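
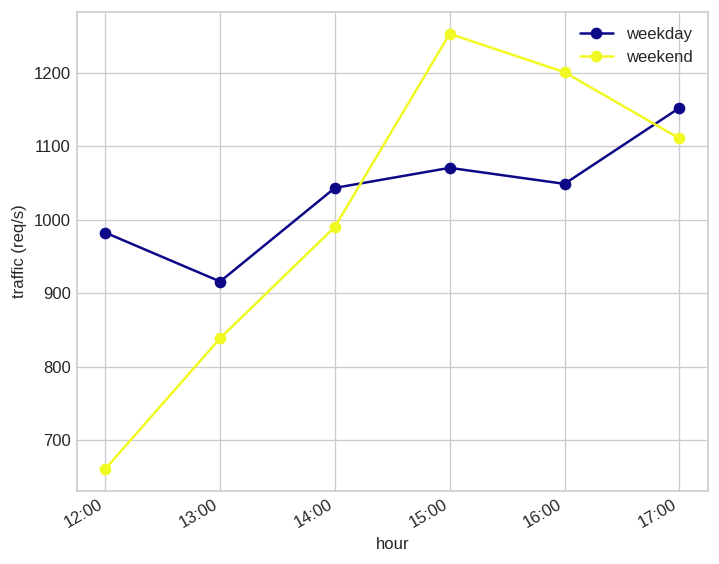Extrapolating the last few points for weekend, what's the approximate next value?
Last three: 1250, 1200, 1100 → slope ≈ -75/step → next ≈ 1025.

≈ 1025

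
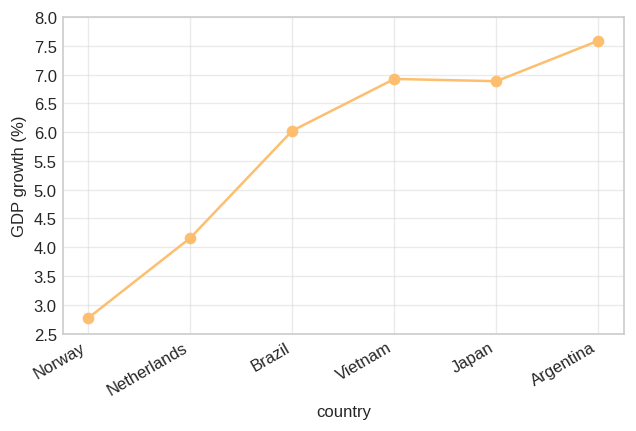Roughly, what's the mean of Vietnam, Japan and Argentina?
(7.0 + 7.0 + 7.5) / 3 ≈ 7.17.

≈ 7.17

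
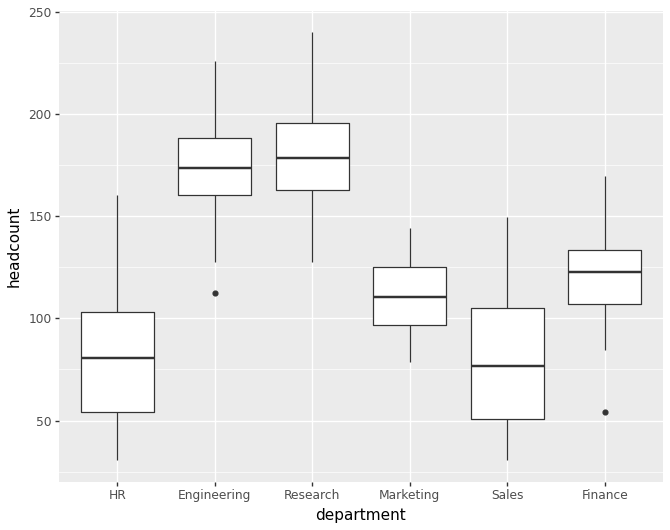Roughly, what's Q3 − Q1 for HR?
≈ 50

Q3 ≈ 100, Q1 ≈ 50; IQR ≈ 50.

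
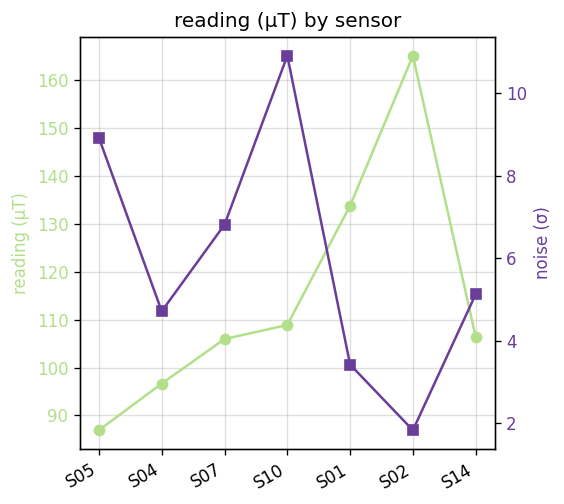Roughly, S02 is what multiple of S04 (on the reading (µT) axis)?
≈ 1.7×

S02 ≈ 170, S04 ≈ 100; 170/100 ≈ 1.7.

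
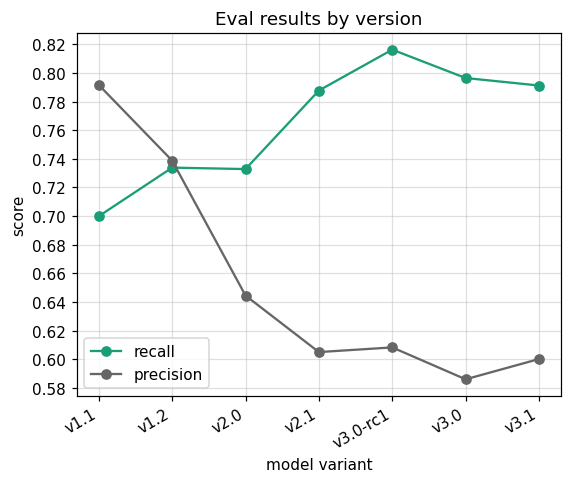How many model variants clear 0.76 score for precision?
Above 0.76: v1.1.

1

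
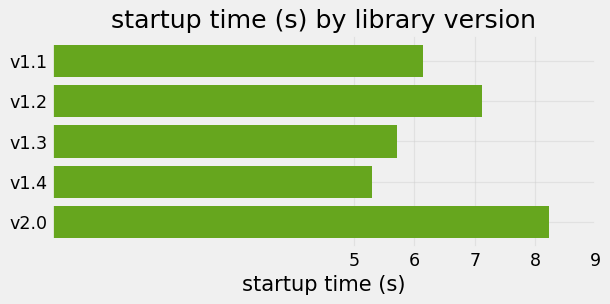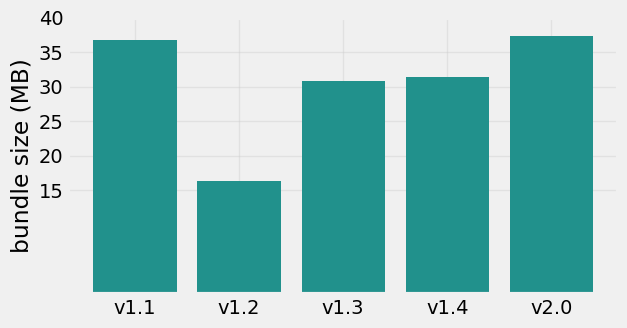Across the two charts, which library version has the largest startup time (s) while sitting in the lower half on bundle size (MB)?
v1.2

Chart 2 median bundle size (MB) ≈ 30; below-median library versions: v1.2, v1.3. Among those, v1.2 has the highest startup time (s) (≈ 7).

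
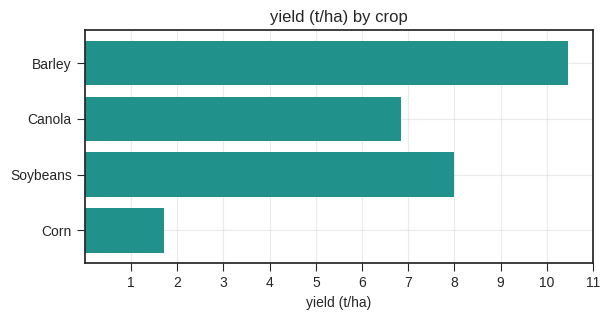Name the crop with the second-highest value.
Top 3: Barley ≈ 10, Soybeans ≈ 8, Canola ≈ 7.

Soybeans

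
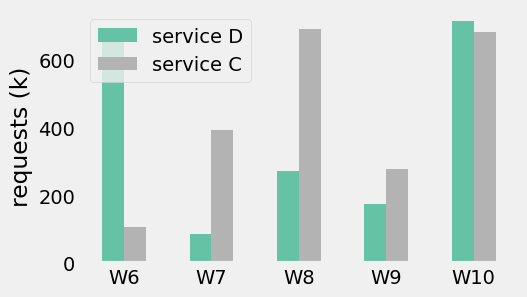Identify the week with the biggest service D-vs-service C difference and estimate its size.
W6, ≈ 600 k

W6: service D ≈ 700, service C ≈ 100 → gap ≈ 600. Next-largest (W8) is only ≈ 400.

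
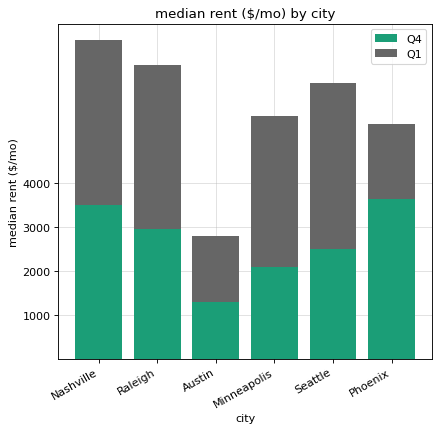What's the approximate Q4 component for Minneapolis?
Q4 top ≈ 2000, bottom ≈ 0; segment ≈ 2000.

≈ 2000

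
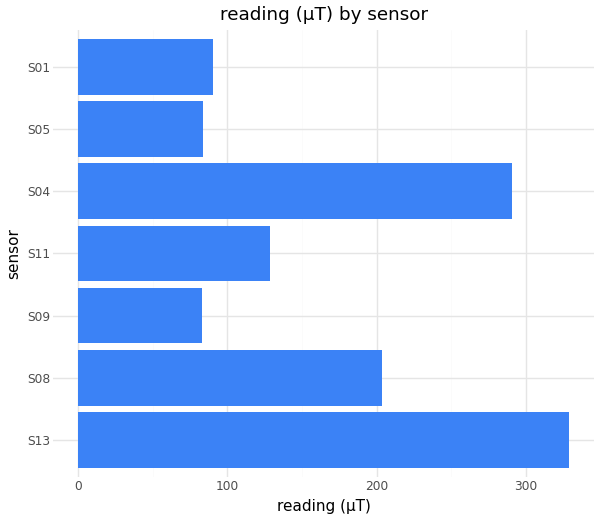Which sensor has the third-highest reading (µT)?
Top 4: S13 ≈ 350, S04 ≈ 300, S08 ≈ 200, S11 ≈ 150.

S08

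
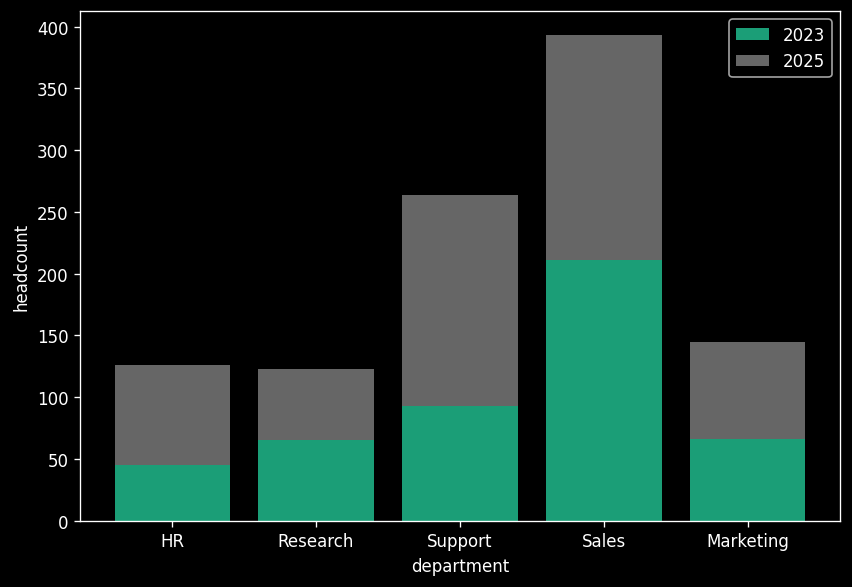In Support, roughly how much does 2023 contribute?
2023 top ≈ 100, bottom ≈ 0; segment ≈ 100.

≈ 100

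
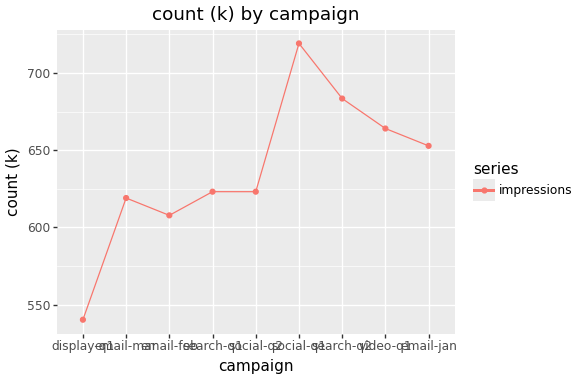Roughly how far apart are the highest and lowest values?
≈ 180

Max social-q1 ≈ 720, min display-q1 ≈ 540; range ≈ 180.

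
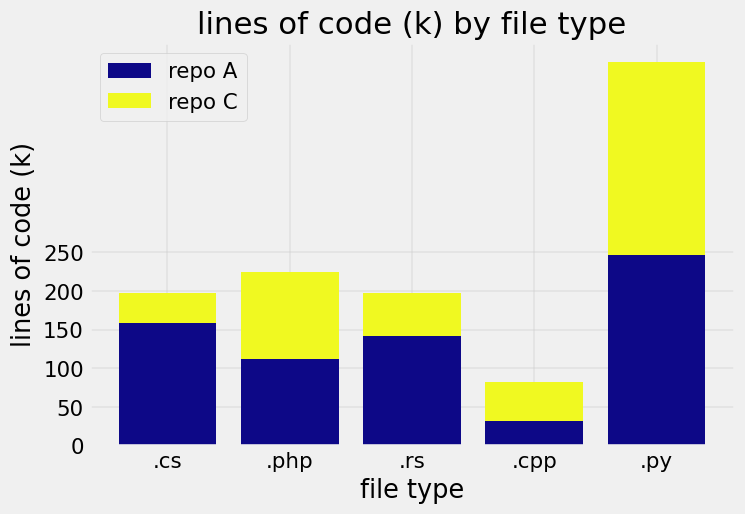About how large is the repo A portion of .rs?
repo A top ≈ 150, bottom ≈ 0; segment ≈ 150.

≈ 150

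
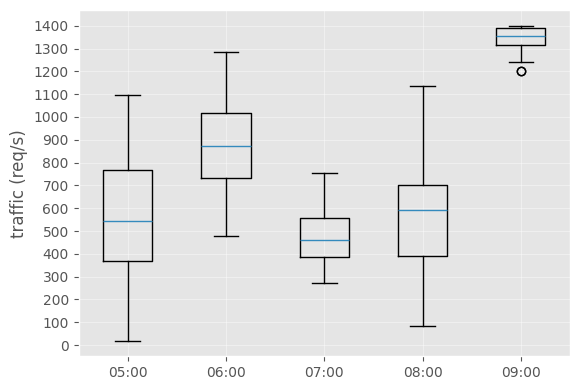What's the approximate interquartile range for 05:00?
≈ 400

Q3 ≈ 800, Q1 ≈ 400; IQR ≈ 400.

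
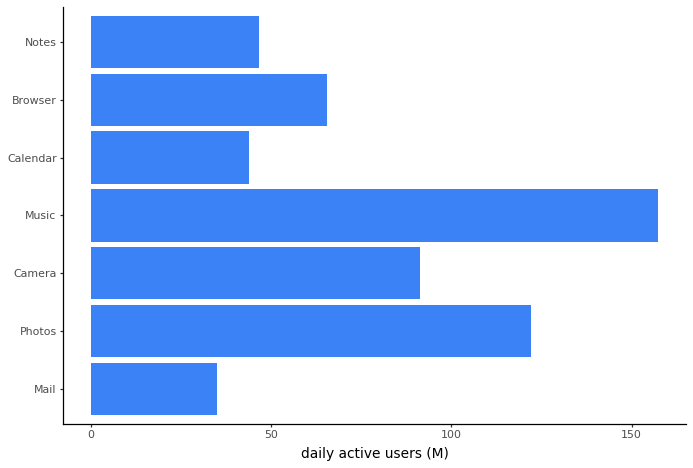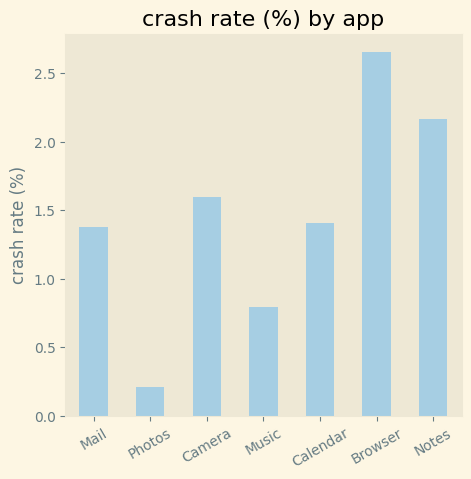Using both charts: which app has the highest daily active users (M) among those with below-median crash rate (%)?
Music

Chart 2 median crash rate (%) ≈ 1.5; below-median apps: Mail, Photos, Music. Among those, Music has the highest daily active users (M) (≈ 160).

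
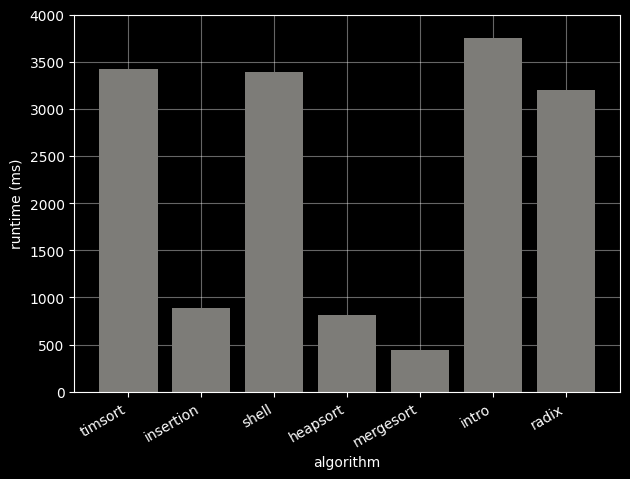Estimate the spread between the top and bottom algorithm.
≈ 3500

Max intro ≈ 4000, min mergesort ≈ 500; range ≈ 3500.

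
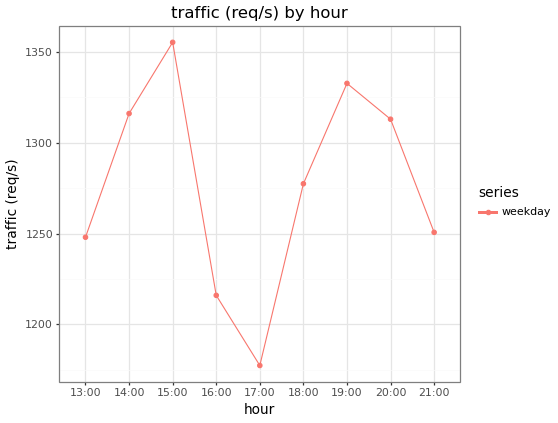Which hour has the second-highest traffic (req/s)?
19:00

Top 3: 15:00 ≈ 1360, 19:00 ≈ 1340, 14:00 ≈ 1320.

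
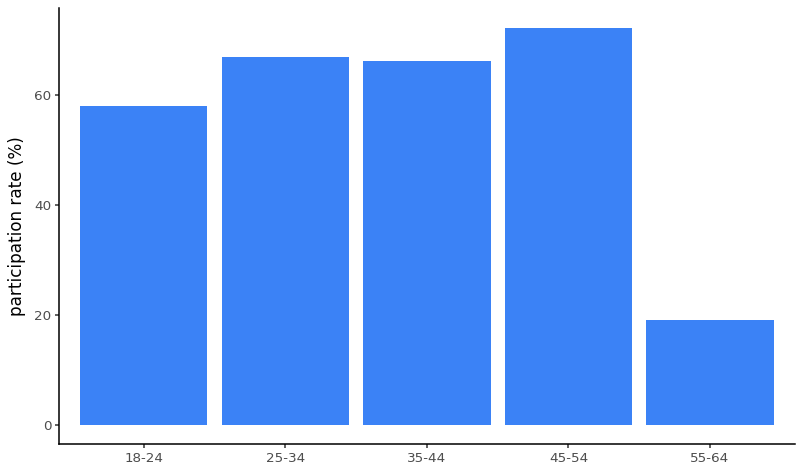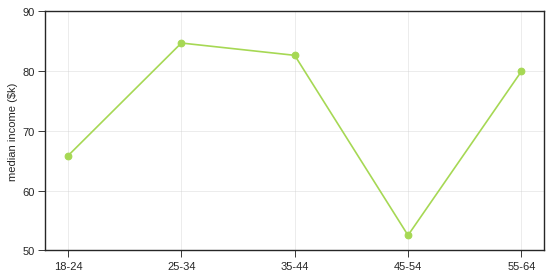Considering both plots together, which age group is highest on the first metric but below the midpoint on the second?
Chart 2 median median income ($k) ≈ 80; below-median age groups: 18-24, 45-54. Among those, 45-54 has the highest participation rate (%) (≈ 70).

45-54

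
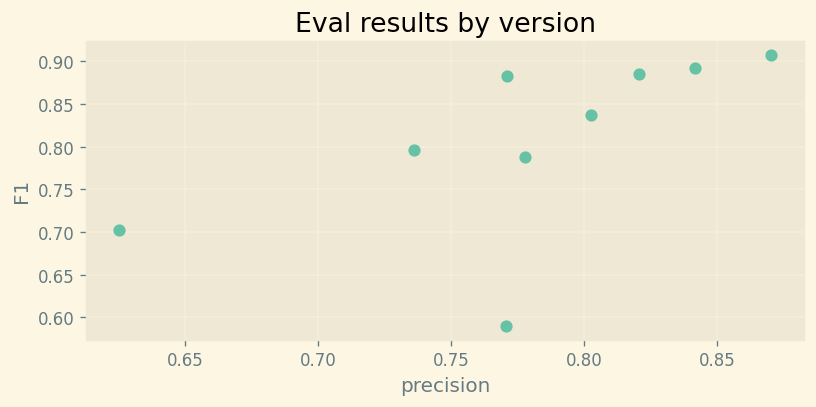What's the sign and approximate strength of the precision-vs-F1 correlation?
positive, moderate

Points are positively correlated; moderate (|r| ≈ 0.6).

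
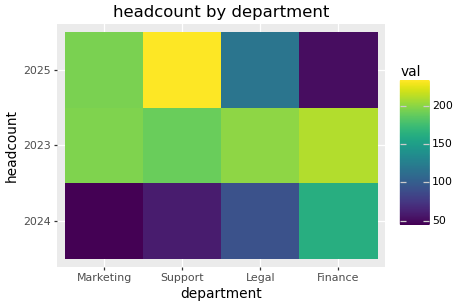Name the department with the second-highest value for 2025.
Marketing

Top 3 for 2025: Support ≈ 240, Marketing ≈ 200, Legal ≈ 120.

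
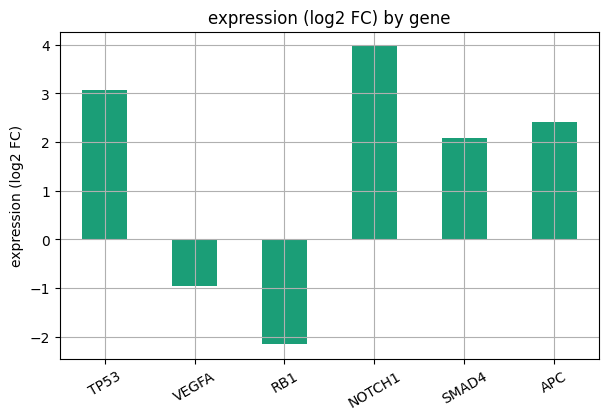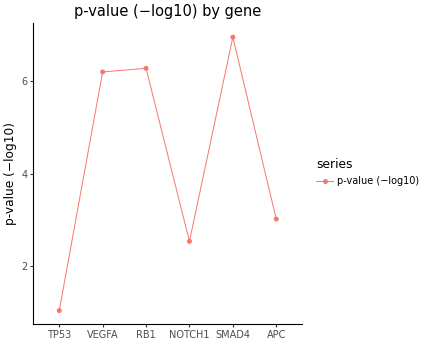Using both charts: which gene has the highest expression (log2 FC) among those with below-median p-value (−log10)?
NOTCH1

Chart 2 median p-value (−log10) ≈ 5; below-median genes: TP53, NOTCH1, APC. Among those, NOTCH1 has the highest expression (log2 FC) (≈ 4).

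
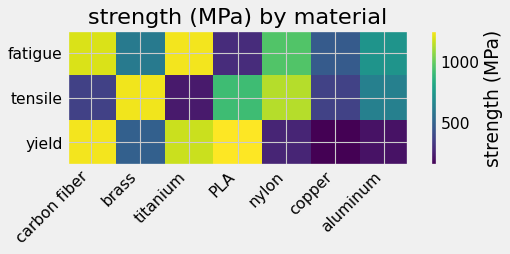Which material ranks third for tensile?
Top 4 for tensile: brass ≈ 1200, nylon ≈ 1100, PLA ≈ 900, aluminum ≈ 600.

PLA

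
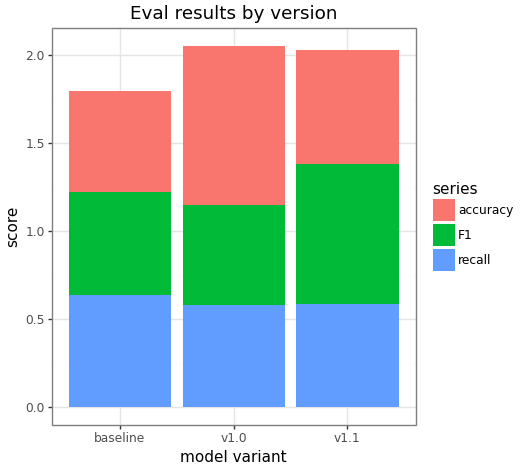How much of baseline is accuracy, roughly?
accuracy top ≈ 1.8, bottom ≈ 1.2; segment ≈ 0.6.

≈ 0.6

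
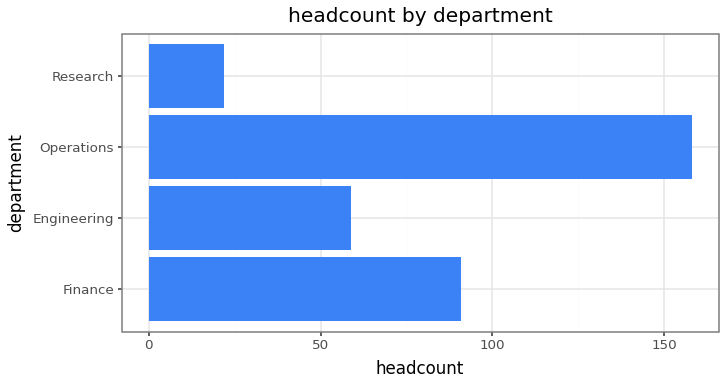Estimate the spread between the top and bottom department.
Max Operations ≈ 160, min Research ≈ 20; range ≈ 140.

≈ 140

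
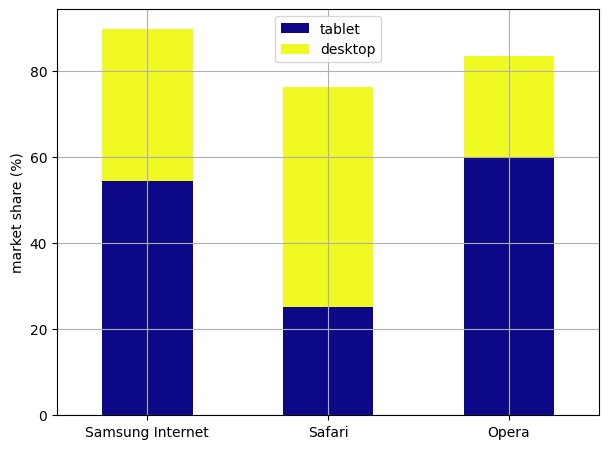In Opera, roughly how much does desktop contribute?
≈ 20

desktop top ≈ 80, bottom ≈ 60; segment ≈ 20.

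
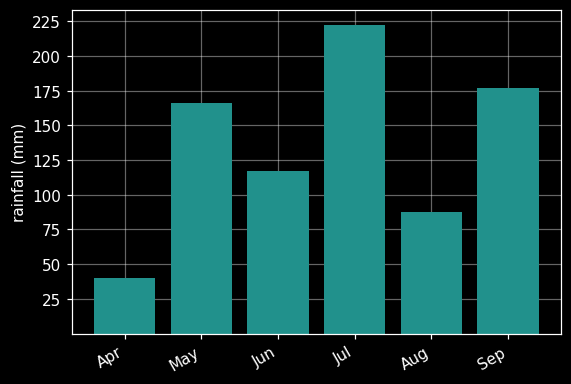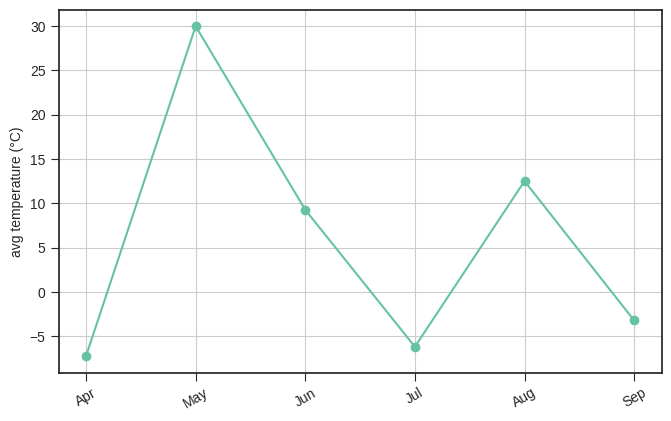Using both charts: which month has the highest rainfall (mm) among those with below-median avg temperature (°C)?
Jul

Chart 2 median avg temperature (°C) ≈ 5; below-median months: Apr, Jul, Sep. Among those, Jul has the highest rainfall (mm) (≈ 225).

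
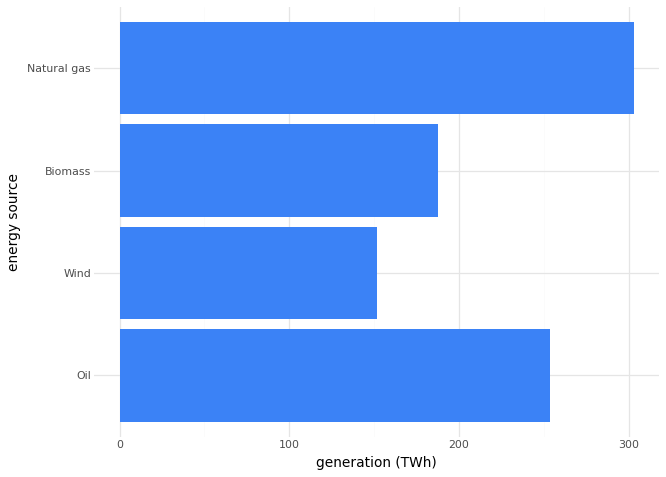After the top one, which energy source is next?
Oil

Top 3: Natural gas ≈ 300, Oil ≈ 250, Biomass ≈ 200.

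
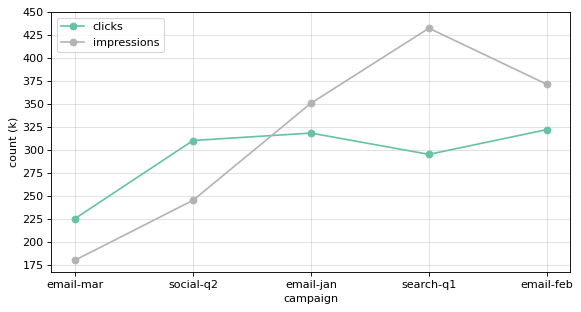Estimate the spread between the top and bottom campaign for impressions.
≈ 250

Max search-q1 ≈ 425, min email-mar ≈ 175; range ≈ 250.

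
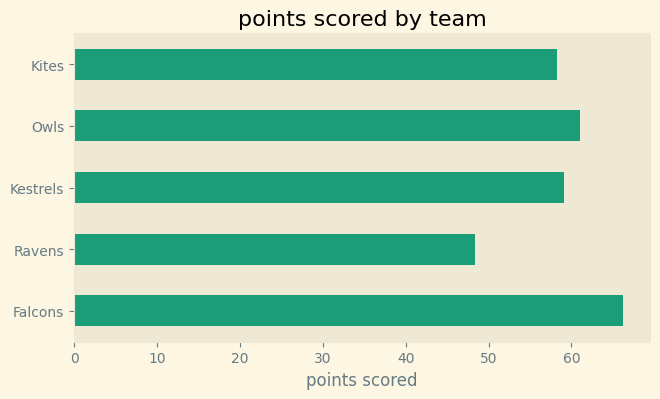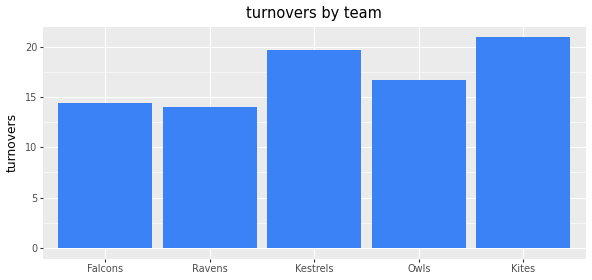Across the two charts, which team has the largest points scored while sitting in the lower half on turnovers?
Falcons

Chart 2 median turnovers ≈ 16; below-median teams: Falcons, Ravens. Among those, Falcons has the highest points scored (≈ 70).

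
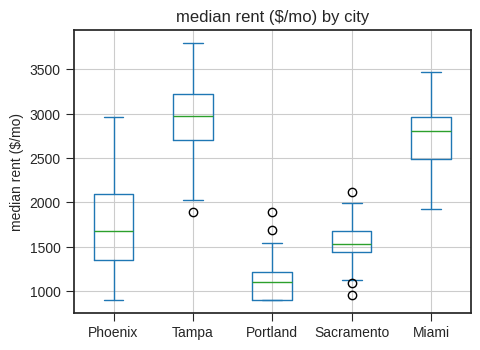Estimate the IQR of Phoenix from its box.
Q3 ≈ 2000, Q1 ≈ 1400; IQR ≈ 600.

≈ 600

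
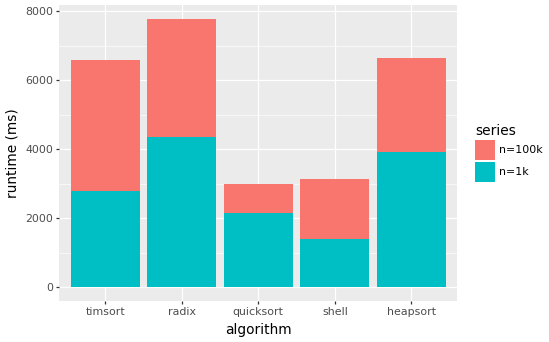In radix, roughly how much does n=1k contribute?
≈ 4000

n=1k top ≈ 4000, bottom ≈ 0; segment ≈ 4000.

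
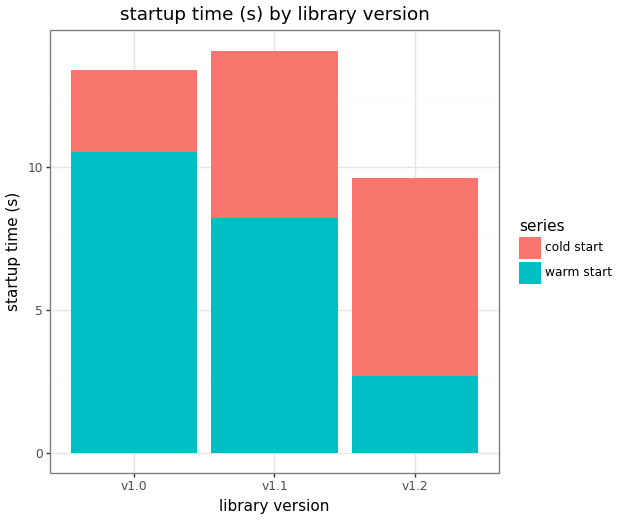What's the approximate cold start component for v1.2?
≈ 8

cold start top ≈ 10, bottom ≈ 2; segment ≈ 8.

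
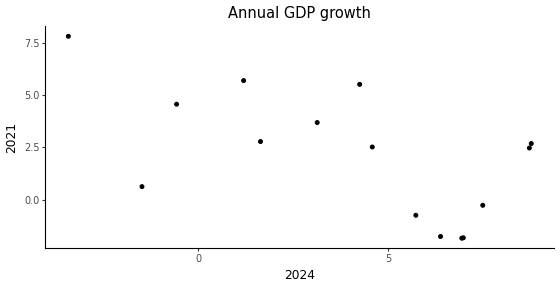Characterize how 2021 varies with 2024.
negative, moderate

Points are negatively correlated; moderate (|r| ≈ 0.6).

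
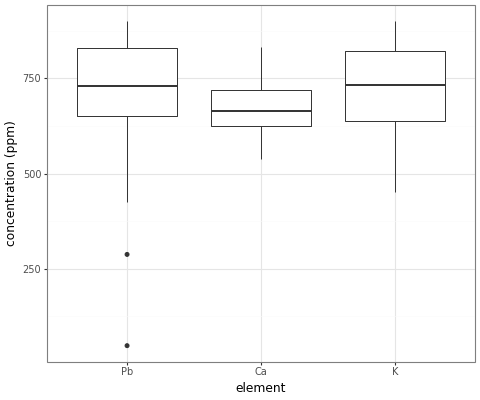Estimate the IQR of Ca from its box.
Q3 ≈ 720, Q1 ≈ 630; IQR ≈ 90.

≈ 90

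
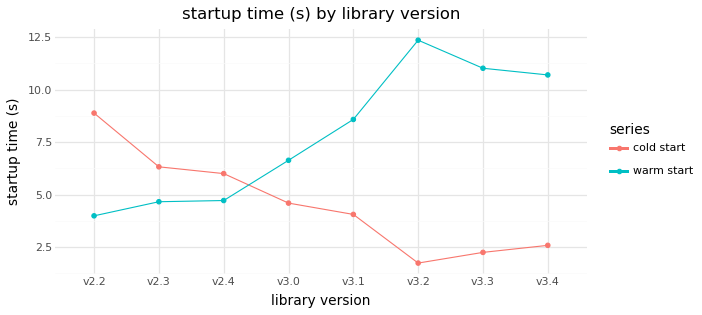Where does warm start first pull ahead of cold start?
v2.4: warm start ≈ 5 vs cold start ≈ 6 (not yet); v3.0: warm start ≈ 7 vs cold start ≈ 5 (first crossover).

v3.0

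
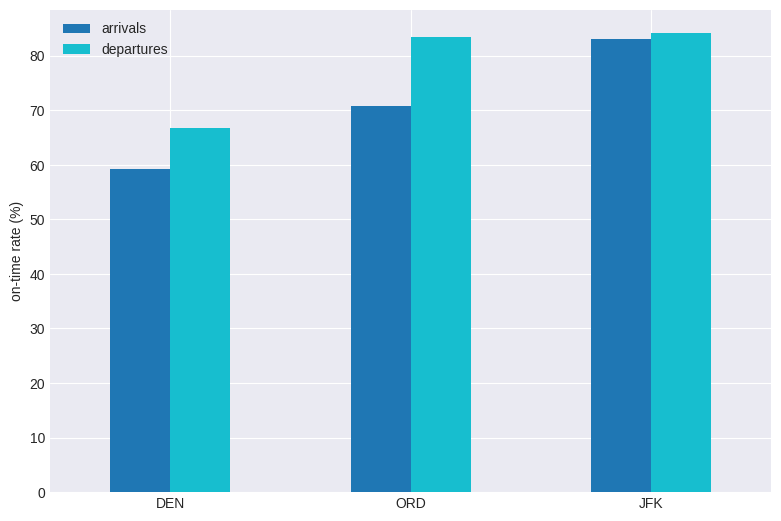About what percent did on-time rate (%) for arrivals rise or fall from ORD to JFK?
≈ +14.3%

ORD ≈ 70, JFK ≈ 80; (80 − 70) / 70 ≈ +14.3%.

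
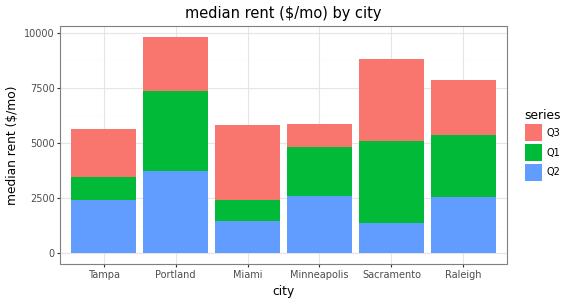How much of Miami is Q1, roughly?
≈ 1000

Q1 top ≈ 2000, bottom ≈ 1000; segment ≈ 1000.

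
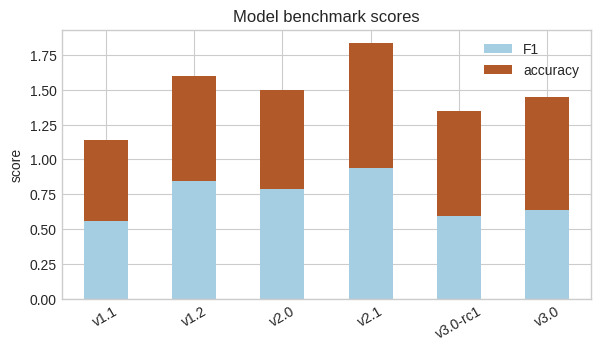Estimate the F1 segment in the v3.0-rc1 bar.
F1 top ≈ 0.6, bottom ≈ 0.0; segment ≈ 0.6.

≈ 0.6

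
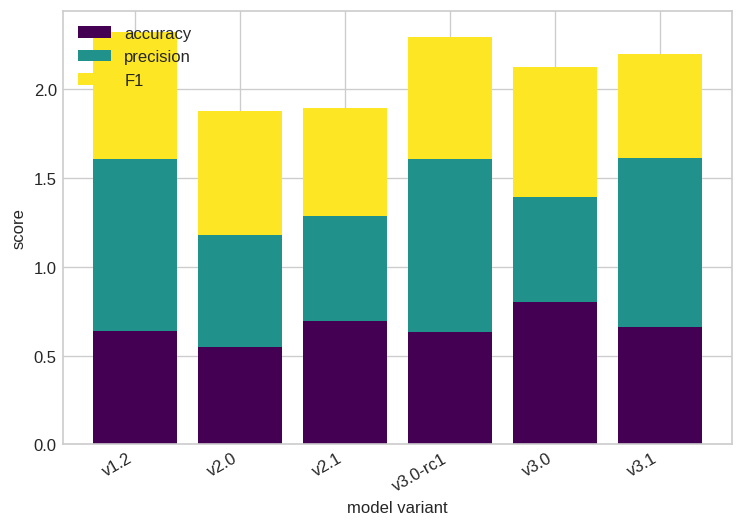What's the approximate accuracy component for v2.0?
accuracy top ≈ 0.6, bottom ≈ 0.0; segment ≈ 0.6.

≈ 0.6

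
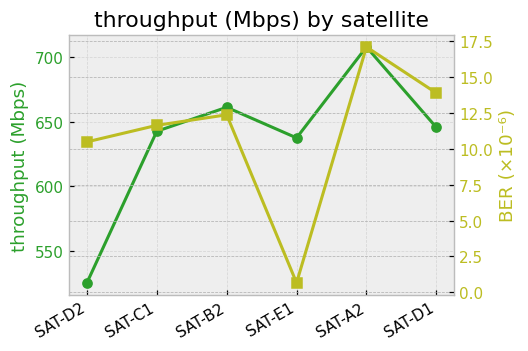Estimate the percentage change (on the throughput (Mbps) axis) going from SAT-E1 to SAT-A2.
≈ +9.4%

SAT-E1 ≈ 640, SAT-A2 ≈ 700; (700 − 640) / 640 ≈ +9.4%.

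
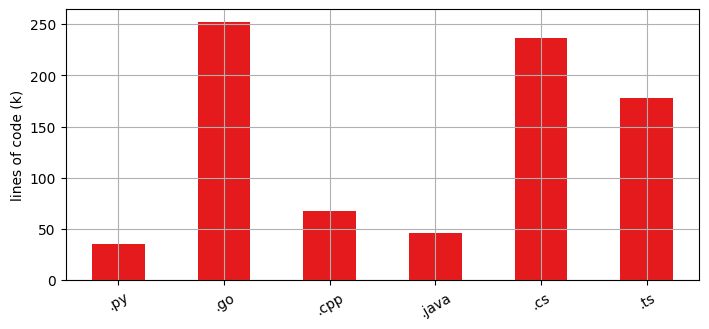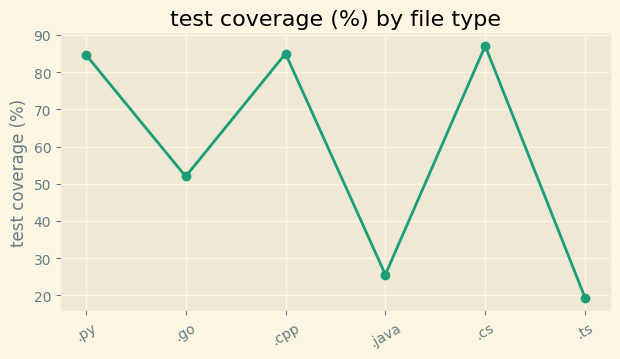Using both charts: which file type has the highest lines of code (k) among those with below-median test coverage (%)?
Chart 2 median test coverage (%) ≈ 70; below-median file types: .go, .java, .ts. Among those, .go has the highest lines of code (k) (≈ 250).

.go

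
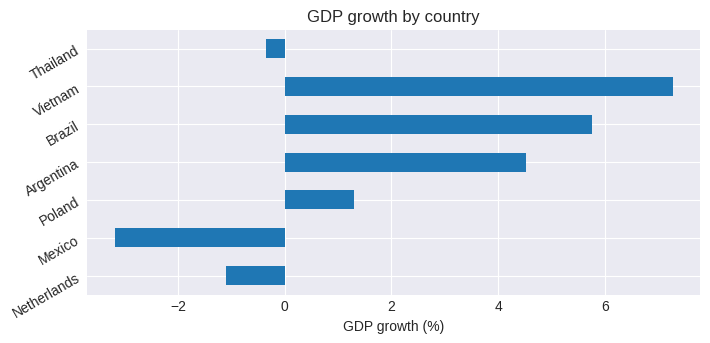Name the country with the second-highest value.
Top 3: Vietnam ≈ 7, Brazil ≈ 6, Argentina ≈ 5.

Brazil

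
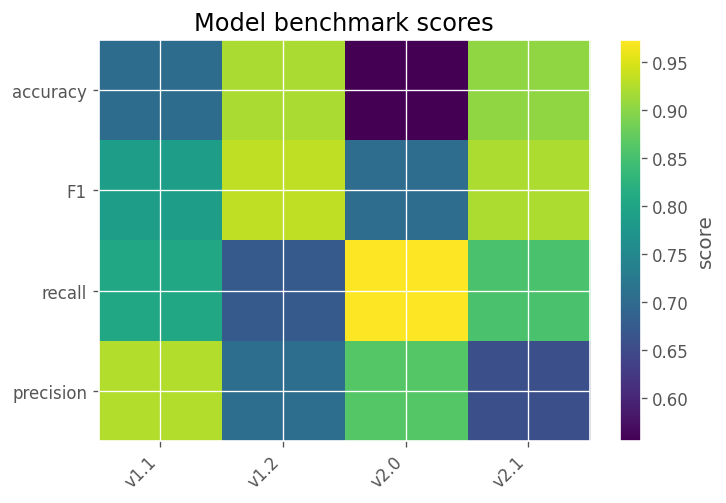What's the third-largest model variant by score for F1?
v1.1

Top 4 for F1: v1.2 ≈ 0.95, v2.1 ≈ 0.90, v1.1 ≈ 0.80, v2.0 ≈ 0.70.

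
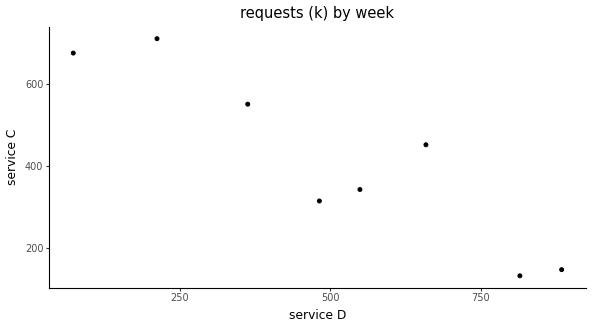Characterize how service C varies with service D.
Points are negatively correlated; strong (|r| ≈ 0.9).

negative, strong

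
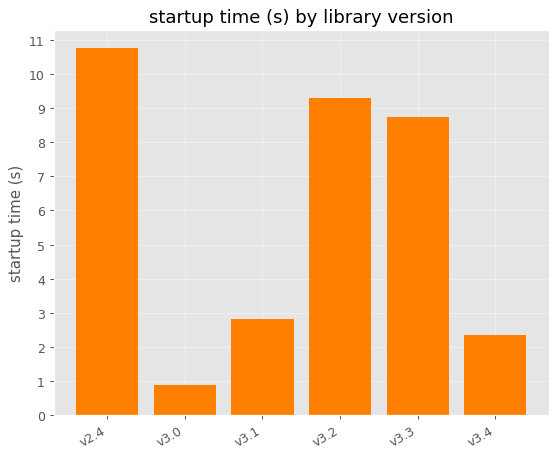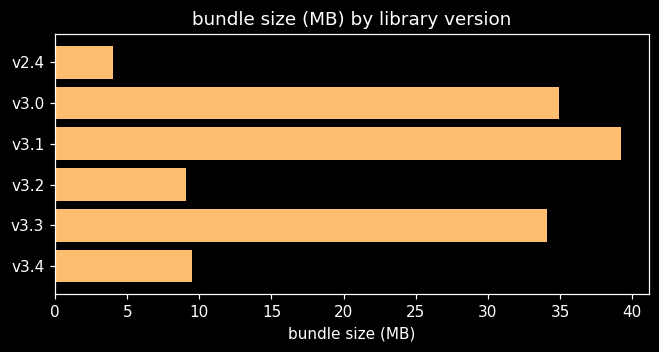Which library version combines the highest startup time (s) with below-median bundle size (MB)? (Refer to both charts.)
Chart 2 median bundle size (MB) ≈ 20; below-median library versions: v2.4, v3.2, v3.4. Among those, v2.4 has the highest startup time (s) (≈ 11).

v2.4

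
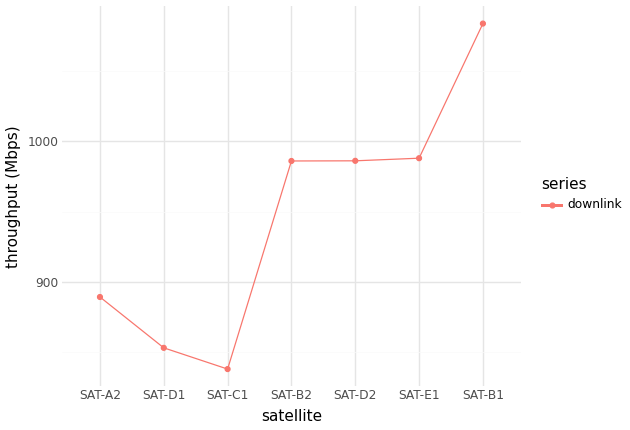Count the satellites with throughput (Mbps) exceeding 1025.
Above 1025: SAT-B1.

1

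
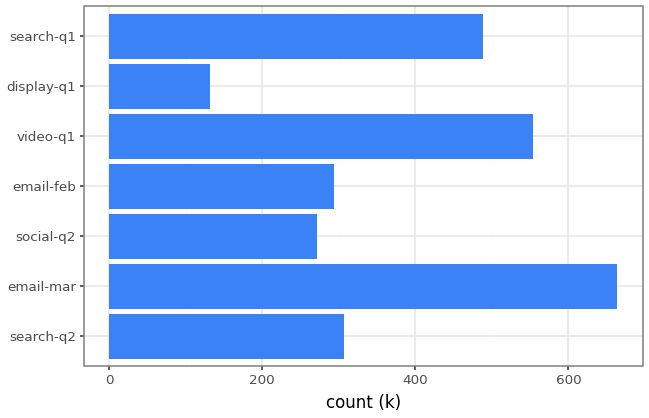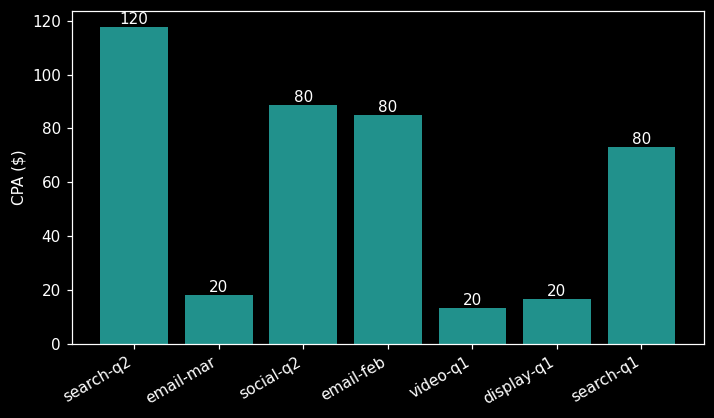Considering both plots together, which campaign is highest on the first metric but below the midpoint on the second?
email-mar

Chart 2 median CPA ($) ≈ 80; below-median campaigns: email-mar, video-q1, display-q1. Among those, email-mar has the highest count (k) (≈ 700).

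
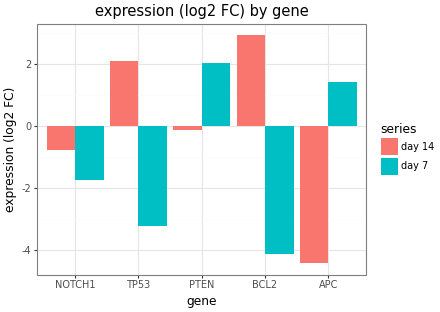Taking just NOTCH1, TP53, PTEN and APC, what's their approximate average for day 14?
≈ -1

(-1 + 2 + 0 + -4) / 4 ≈ -1.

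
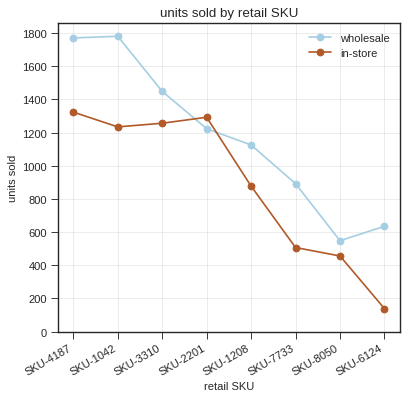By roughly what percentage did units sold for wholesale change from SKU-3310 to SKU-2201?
SKU-3310 ≈ 1400, SKU-2201 ≈ 1200; (1200 − 1400) / 1400 ≈ -14.3%.

≈ -14.3%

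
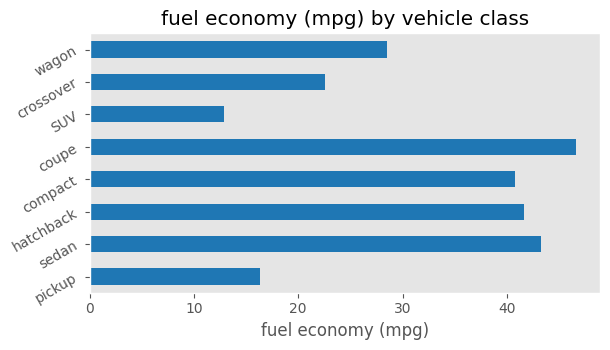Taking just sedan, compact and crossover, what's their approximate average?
(45 + 40 + 25) / 3 ≈ 37.

≈ 37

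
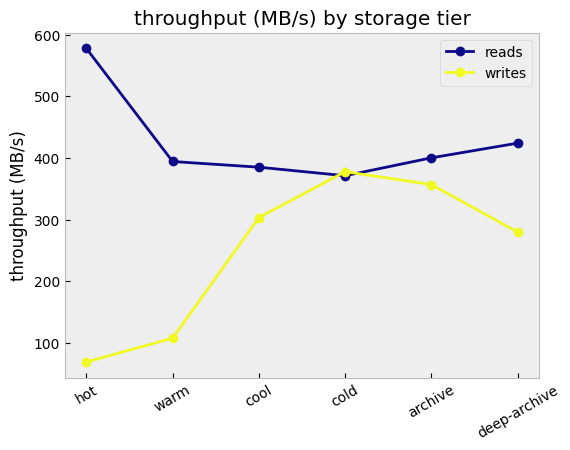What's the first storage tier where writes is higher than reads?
cold

cool: writes ≈ 300 vs reads ≈ 400 (not yet); cold: writes ≈ 400 vs reads ≈ 350 (first crossover).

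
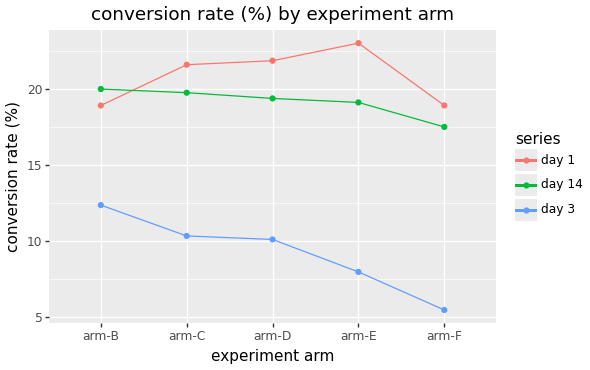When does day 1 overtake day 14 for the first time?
arm-C

arm-B: day 1 ≈ 18 vs day 14 ≈ 20 (not yet); arm-C: day 1 ≈ 22 vs day 14 ≈ 20 (first crossover).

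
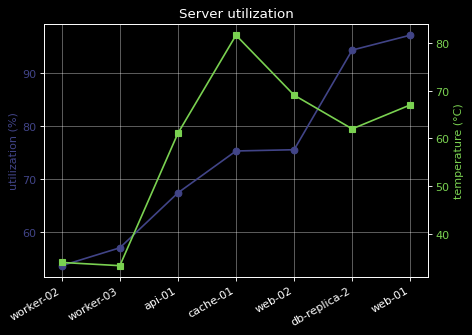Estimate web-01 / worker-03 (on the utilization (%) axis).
web-01 ≈ 95, worker-03 ≈ 55; 95/55 ≈ 1.73.

≈ 1.73×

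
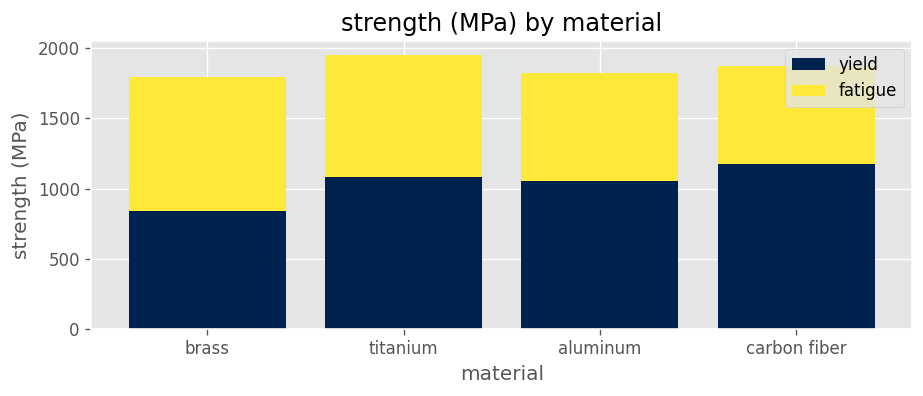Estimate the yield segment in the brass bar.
≈ 800

yield top ≈ 800, bottom ≈ 0; segment ≈ 800.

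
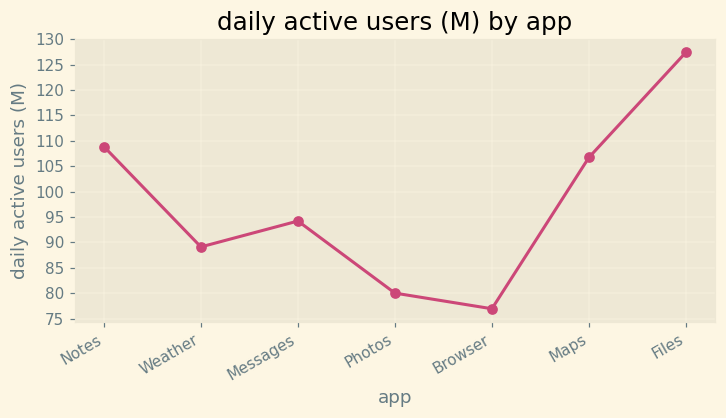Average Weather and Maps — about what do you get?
≈ 98

(90 + 105) / 2 ≈ 98.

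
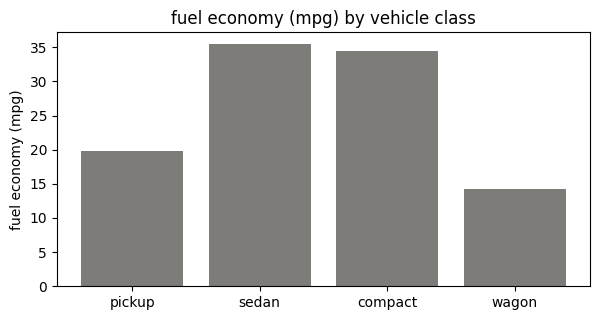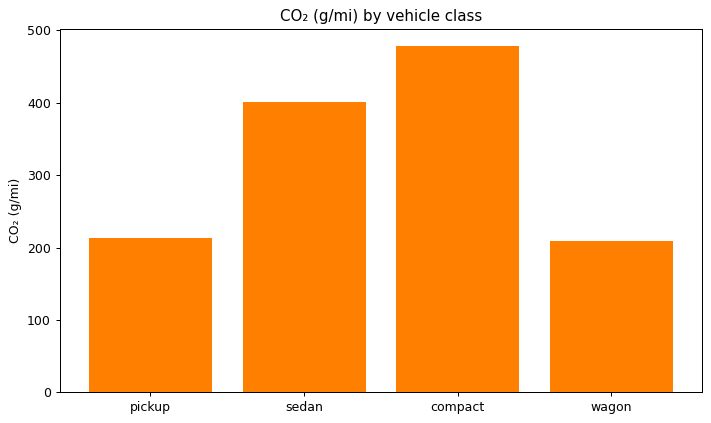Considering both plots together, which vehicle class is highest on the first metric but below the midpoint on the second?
Chart 2 median CO₂ (g/mi) ≈ 300; below-median vehicle classes: pickup, wagon. Among those, pickup has the highest fuel economy (mpg) (≈ 20).

pickup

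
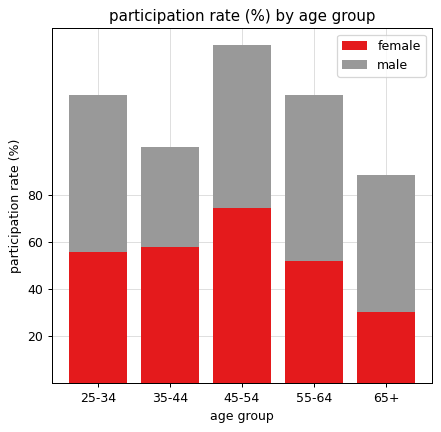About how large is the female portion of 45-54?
≈ 80

female top ≈ 80, bottom ≈ 0; segment ≈ 80.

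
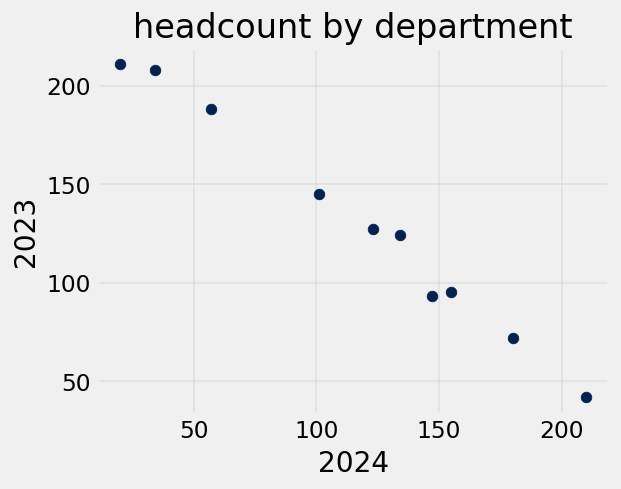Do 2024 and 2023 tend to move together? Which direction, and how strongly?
negative, strong

Points are negatively correlated; strong (|r| ≈ 1.0).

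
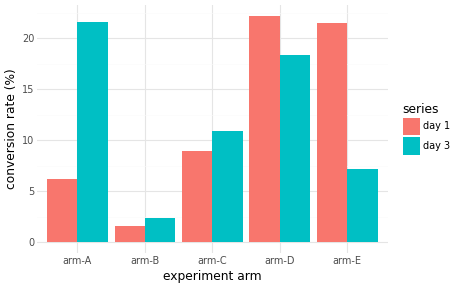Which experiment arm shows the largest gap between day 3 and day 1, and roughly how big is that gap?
arm-A: day 3 ≈ 22, day 1 ≈ 6 → gap ≈ 16. Next-largest (arm-E) is only ≈ 14.

arm-A, ≈ 16 %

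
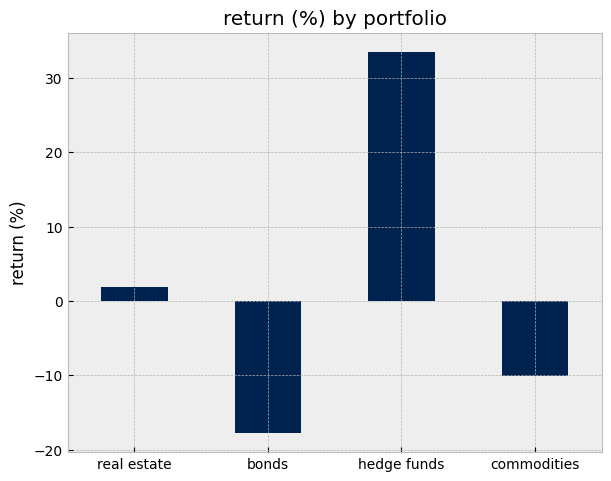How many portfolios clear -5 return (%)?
2

Above -5: real estate, hedge funds.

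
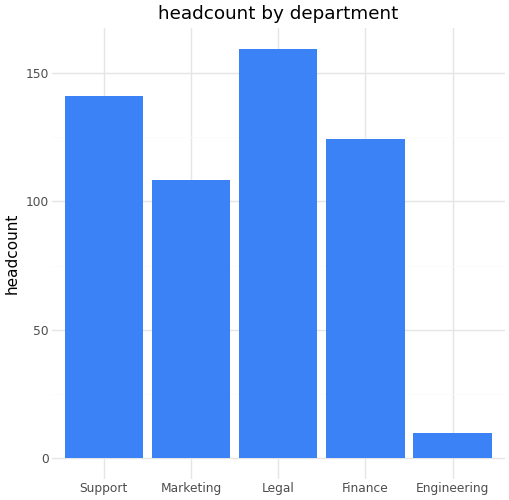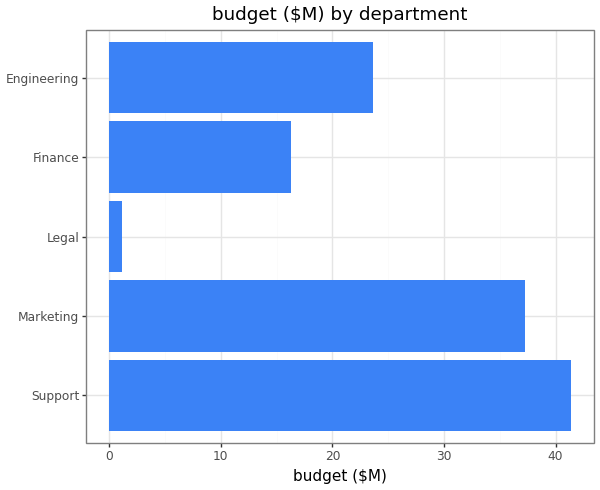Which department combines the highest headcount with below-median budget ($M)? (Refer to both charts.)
Legal

Chart 2 median budget ($M) ≈ 25; below-median departments: Legal, Finance. Among those, Legal has the highest headcount (≈ 160).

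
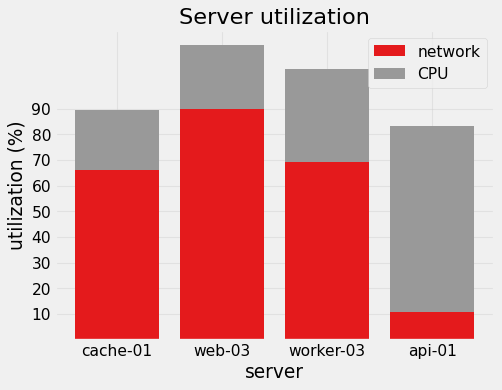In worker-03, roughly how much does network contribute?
network top ≈ 70, bottom ≈ 0; segment ≈ 70.

≈ 70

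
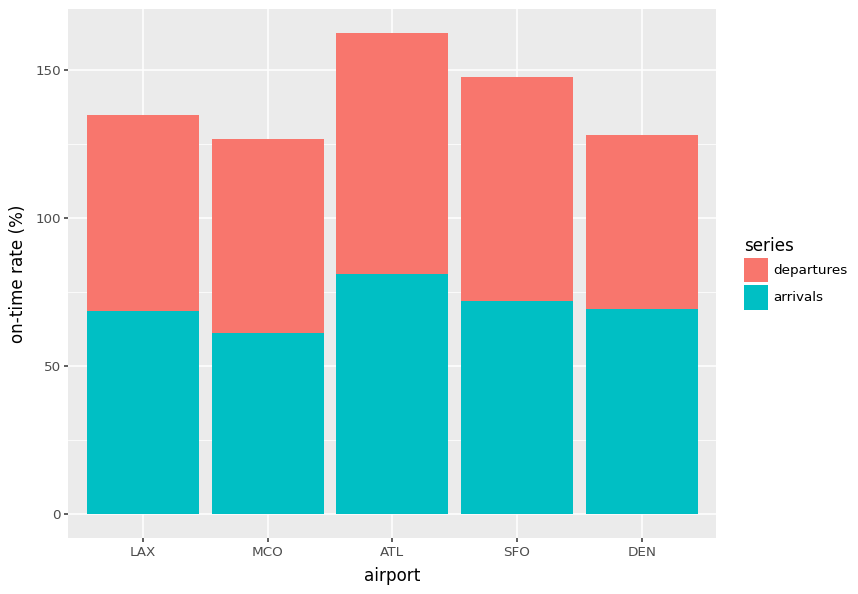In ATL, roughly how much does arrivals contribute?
arrivals top ≈ 80, bottom ≈ 0; segment ≈ 80.

≈ 80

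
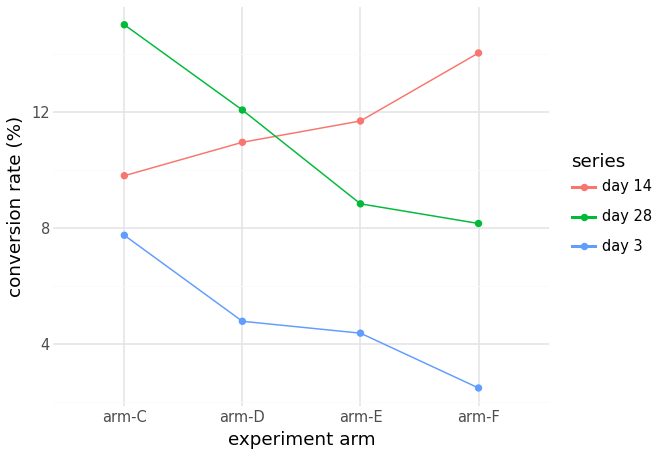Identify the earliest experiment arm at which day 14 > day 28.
arm-E

arm-D: day 14 ≈ 10 vs day 28 ≈ 12 (not yet); arm-E: day 14 ≈ 12 vs day 28 ≈ 8 (first crossover).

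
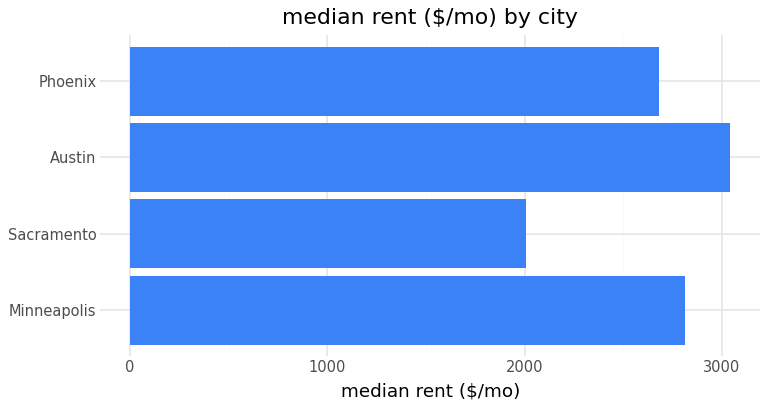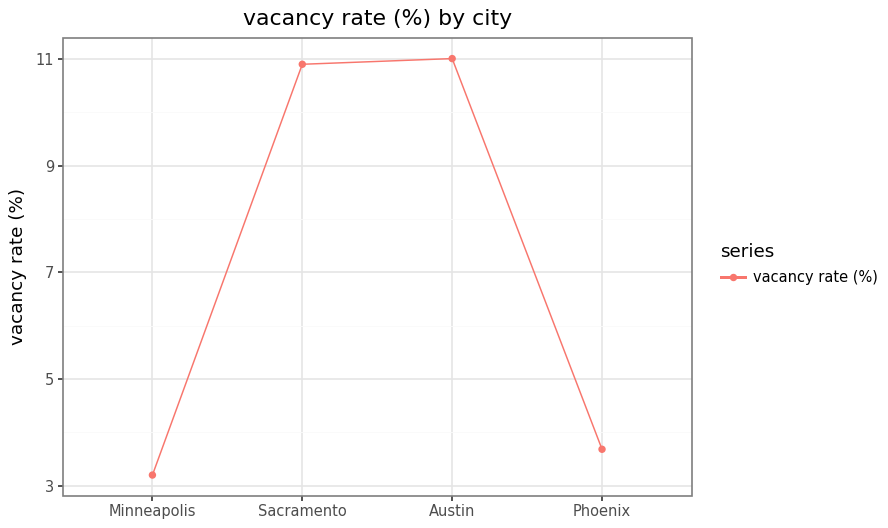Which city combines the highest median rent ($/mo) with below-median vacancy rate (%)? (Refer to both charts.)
Minneapolis

Chart 2 median vacancy rate (%) ≈ 8; below-median cities: Minneapolis, Phoenix. Among those, Minneapolis has the highest median rent ($/mo) (≈ 3000).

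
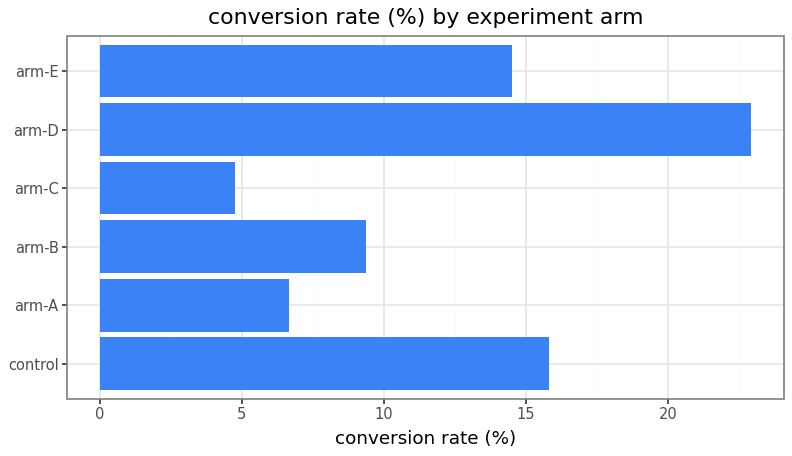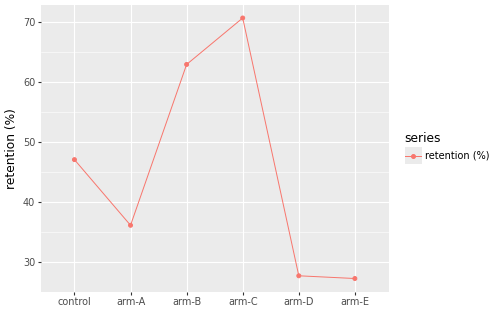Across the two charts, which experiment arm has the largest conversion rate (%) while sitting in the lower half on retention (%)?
arm-D

Chart 2 median retention (%) ≈ 40; below-median experiment arms: arm-A, arm-D, arm-E. Among those, arm-D has the highest conversion rate (%) (≈ 25).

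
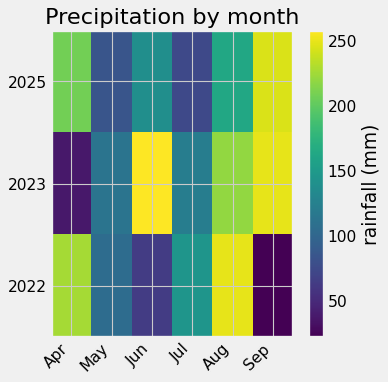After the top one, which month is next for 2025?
Apr

Top 3 for 2025: Sep ≈ 240, Apr ≈ 200, Aug ≈ 160.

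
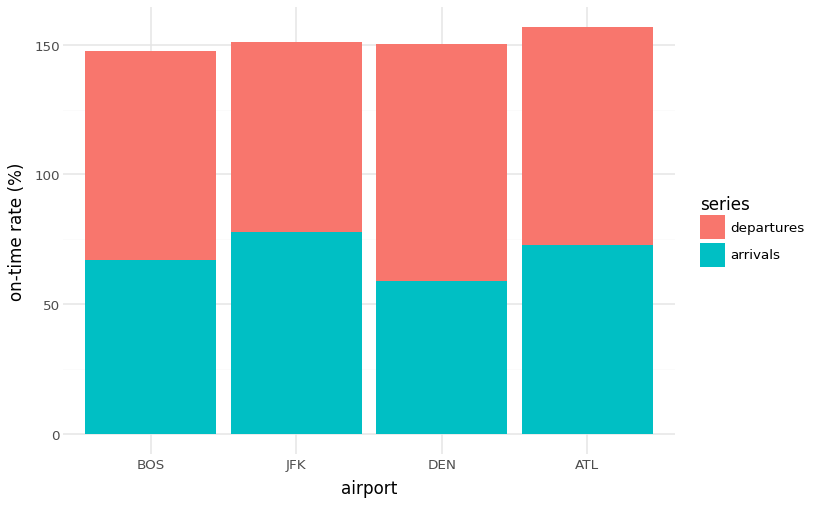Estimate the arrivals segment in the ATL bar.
arrivals top ≈ 80, bottom ≈ 0; segment ≈ 80.

≈ 80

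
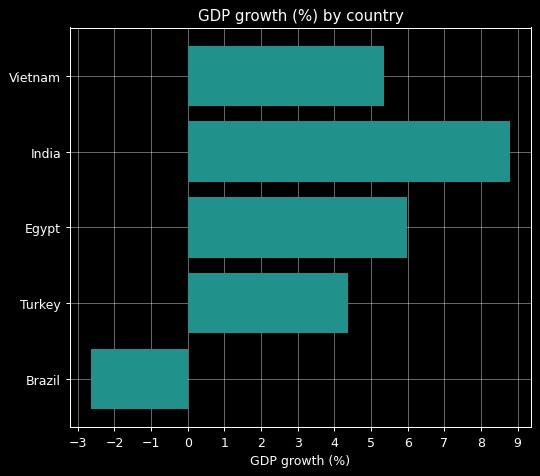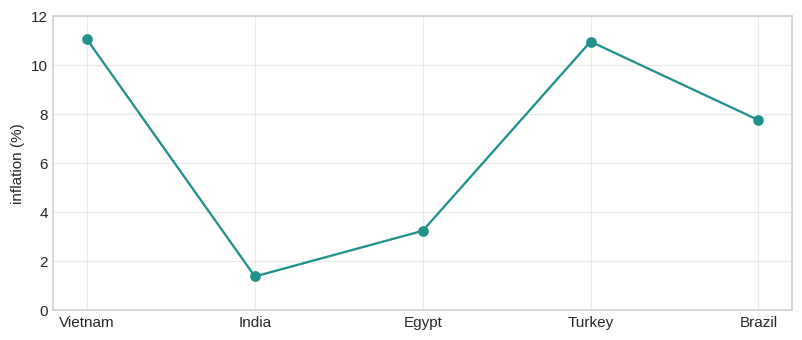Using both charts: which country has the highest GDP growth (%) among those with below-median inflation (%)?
Chart 2 median inflation (%) ≈ 8; below-median countries: India, Egypt. Among those, India has the highest GDP growth (%) (≈ 9).

India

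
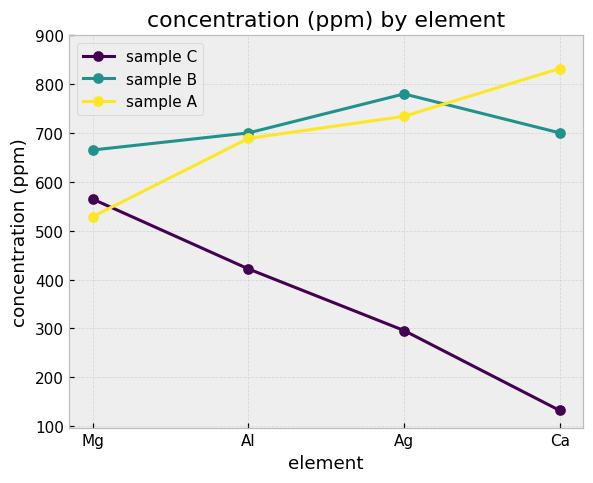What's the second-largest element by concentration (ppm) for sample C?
Al

Top 3 for sample C: Mg ≈ 600, Al ≈ 400, Ag ≈ 300.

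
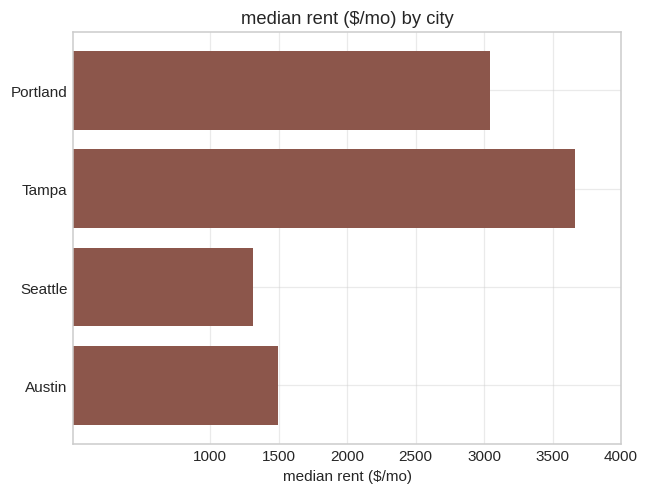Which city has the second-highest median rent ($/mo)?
Top 3: Tampa ≈ 3500, Portland ≈ 3000, Austin ≈ 1500.

Portland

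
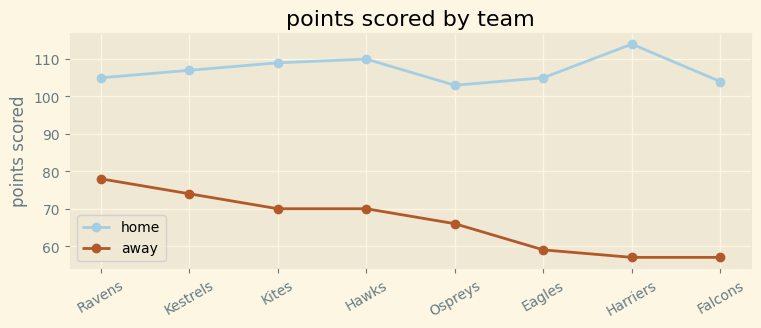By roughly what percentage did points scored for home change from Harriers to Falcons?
Harriers ≈ 115, Falcons ≈ 105; (105 − 115) / 115 ≈ -8.7%.

≈ -8.7%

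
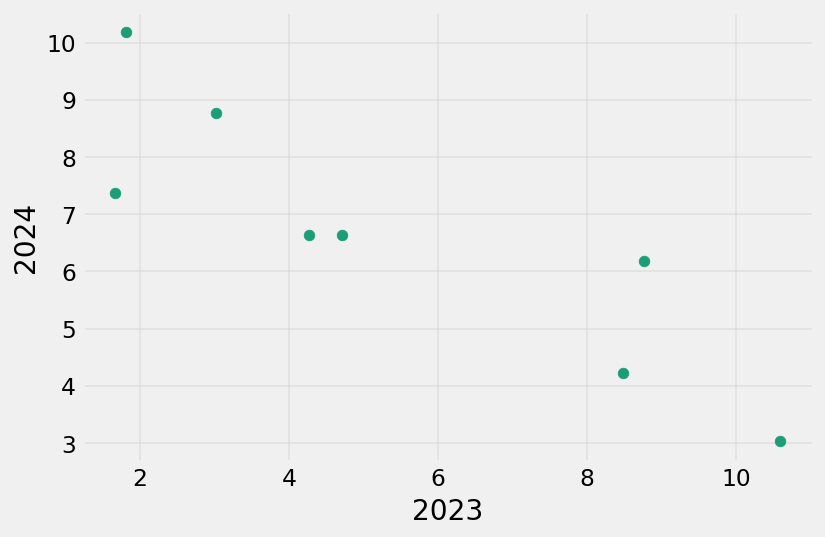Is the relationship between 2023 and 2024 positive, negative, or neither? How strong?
Points are negatively correlated; strong (|r| ≈ 0.9).

negative, strong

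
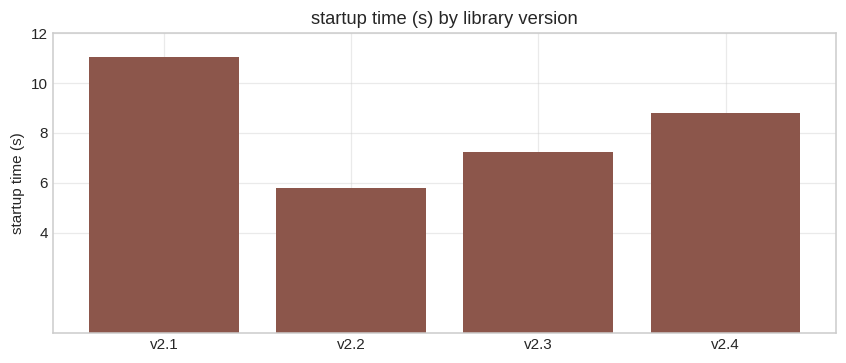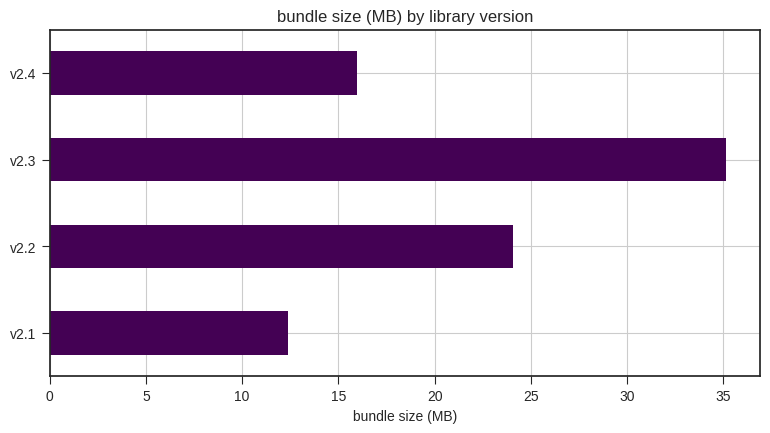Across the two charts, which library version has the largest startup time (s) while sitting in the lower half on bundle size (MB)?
v2.1

Chart 2 median bundle size (MB) ≈ 20; below-median library versions: v2.1, v2.4. Among those, v2.1 has the highest startup time (s) (≈ 12).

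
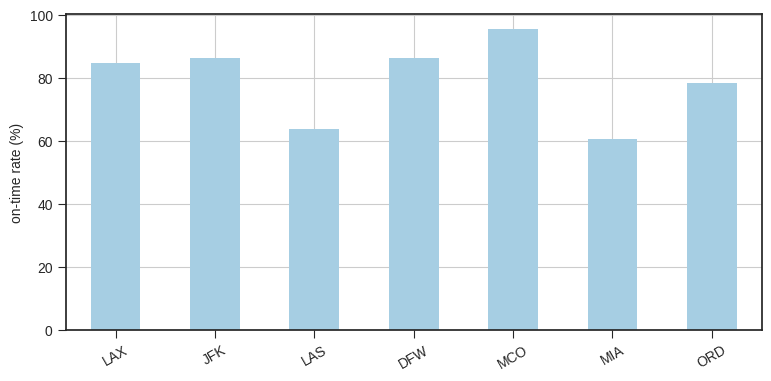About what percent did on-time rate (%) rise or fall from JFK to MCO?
≈ +11.1%

JFK ≈ 90, MCO ≈ 100; (100 − 90) / 90 ≈ +11.1%.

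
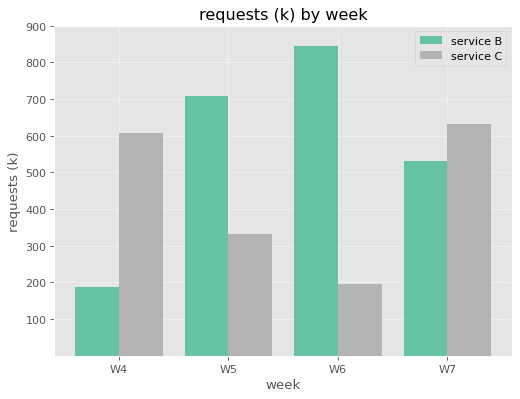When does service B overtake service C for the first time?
W5

W4: service B ≈ 200 vs service C ≈ 600 (not yet); W5: service B ≈ 700 vs service C ≈ 300 (first crossover).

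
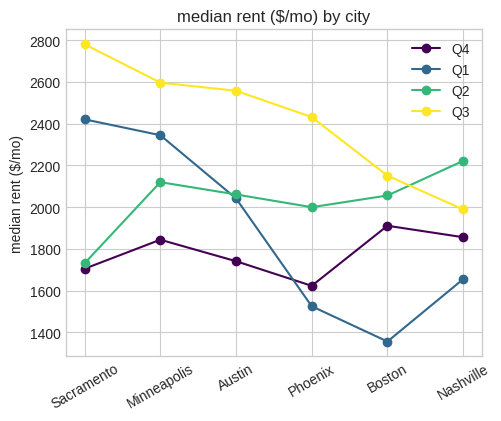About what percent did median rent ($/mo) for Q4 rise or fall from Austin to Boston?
Austin ≈ 1800, Boston ≈ 2000; (2000 − 1800) / 1800 ≈ +11.1%.

≈ +11.1%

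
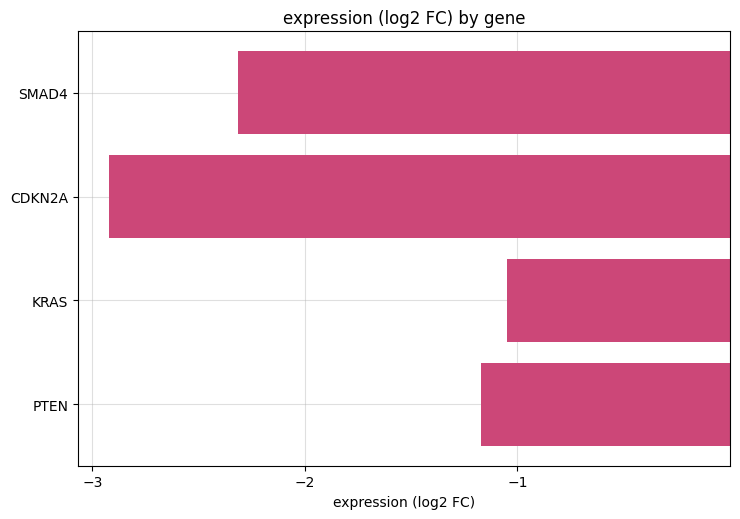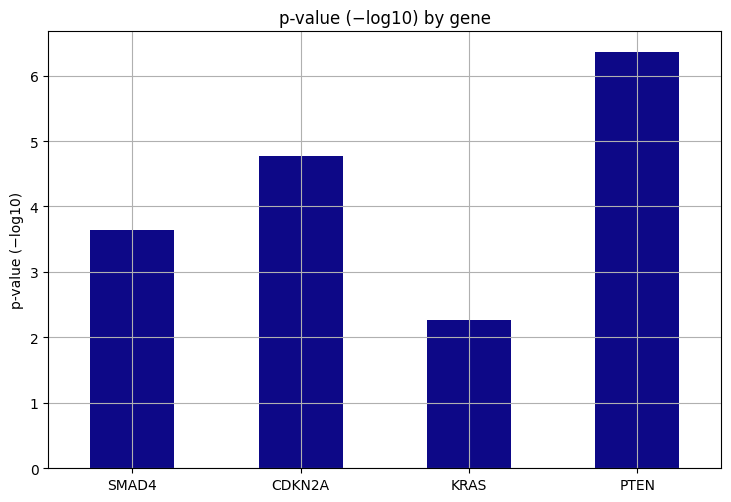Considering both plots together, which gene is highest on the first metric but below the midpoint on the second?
KRAS

Chart 2 median p-value (−log10) ≈ 4; below-median genes: SMAD4, KRAS. Among those, KRAS has the highest expression (log2 FC) (≈ -1).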